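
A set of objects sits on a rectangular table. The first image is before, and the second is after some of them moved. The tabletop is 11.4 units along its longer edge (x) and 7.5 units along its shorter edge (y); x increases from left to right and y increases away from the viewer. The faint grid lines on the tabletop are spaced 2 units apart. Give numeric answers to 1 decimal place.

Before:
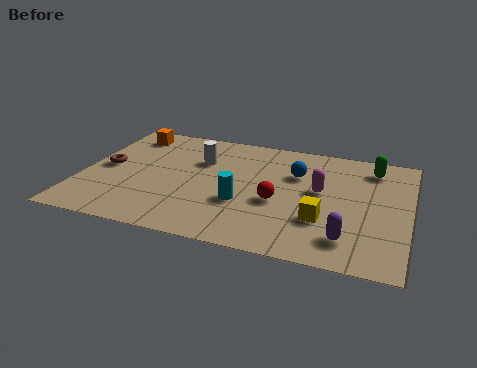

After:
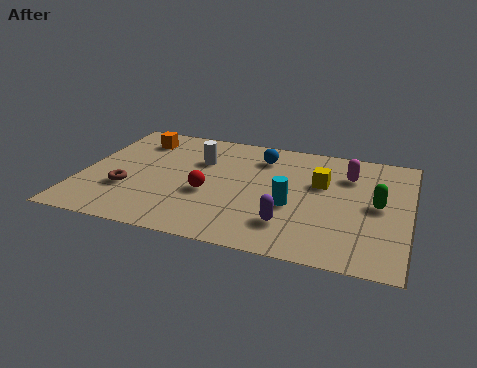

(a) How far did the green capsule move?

2.4

The green capsule was near (10.0, 6.2) before and (10.3, 3.8) after, so it travelled √(0.3² + 2.4²) ≈ 2.4 units.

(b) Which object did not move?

the white cylinder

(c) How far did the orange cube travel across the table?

0.5

From (1.3, 6.3) to (1.7, 6.0), the orange cube covered √(0.4² + 0.3²) ≈ 0.5 units.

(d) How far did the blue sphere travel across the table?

1.5

The blue sphere moved from about (7.4, 5.1) to (6.1, 5.9), a distance of √(1.3² + 0.8²) ≈ 1.5.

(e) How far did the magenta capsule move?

1.6

The magenta capsule moved from about (8.3, 4.2) to (9.2, 5.5), a distance of √(0.9² + 1.3²) ≈ 1.6.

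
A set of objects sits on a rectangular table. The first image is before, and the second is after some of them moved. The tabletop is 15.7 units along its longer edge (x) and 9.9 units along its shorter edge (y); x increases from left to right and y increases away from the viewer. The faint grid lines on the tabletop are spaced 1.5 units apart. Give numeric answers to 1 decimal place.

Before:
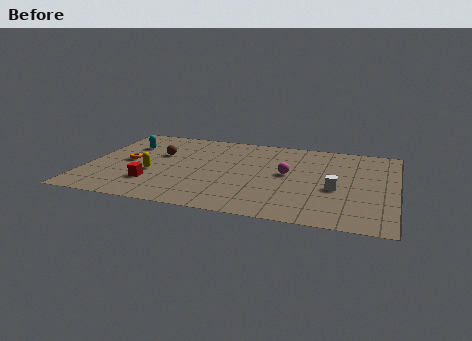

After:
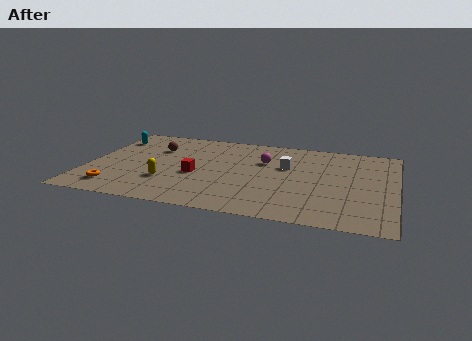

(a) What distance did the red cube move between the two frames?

2.6

From (3.5, 2.6) to (5.6, 4.1), the red cube covered √(2.1² + 1.5²) ≈ 2.6 units.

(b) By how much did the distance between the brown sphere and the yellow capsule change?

+1.6

Before: roughly 2.4 units apart; after: 4.0. That's 1.6 units further apart.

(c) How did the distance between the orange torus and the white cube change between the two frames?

-1.2

They were about 10.7 units apart before and 9.5 after — 1.2 units closer together.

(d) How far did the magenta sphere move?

1.8

The magenta sphere was near (10.2, 5.3) before and (8.9, 6.6) after, so it travelled √(1.3² + 1.3²) ≈ 1.8 units.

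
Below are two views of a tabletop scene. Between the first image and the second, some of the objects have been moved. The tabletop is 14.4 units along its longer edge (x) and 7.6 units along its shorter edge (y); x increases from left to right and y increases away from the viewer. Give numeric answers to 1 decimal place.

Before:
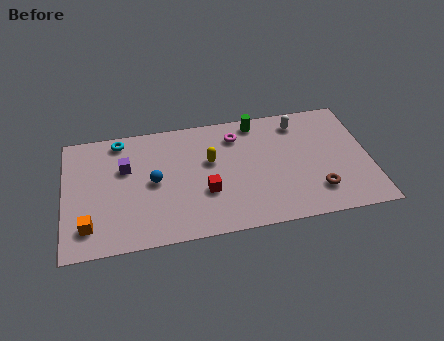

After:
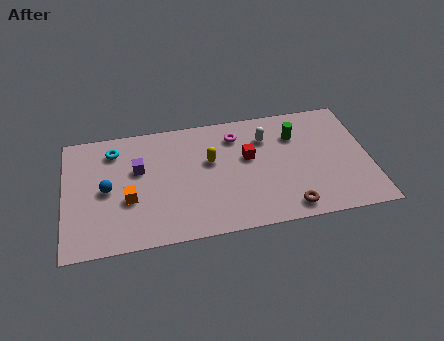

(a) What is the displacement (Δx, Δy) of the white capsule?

(-1.6, -0.7)

The white capsule started near (11.2, 6.3) and ended near (9.6, 5.6).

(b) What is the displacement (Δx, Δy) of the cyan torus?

(-0.3, -0.6)

From the two frames, the cyan torus sits at roughly (2.7, 6.7) before and (2.4, 6.1) after.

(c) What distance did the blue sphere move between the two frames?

2.2

The blue sphere was near (4.2, 3.8) before and (2.0, 3.7) after, so it travelled √(2.2² + 0.1²) ≈ 2.2 units.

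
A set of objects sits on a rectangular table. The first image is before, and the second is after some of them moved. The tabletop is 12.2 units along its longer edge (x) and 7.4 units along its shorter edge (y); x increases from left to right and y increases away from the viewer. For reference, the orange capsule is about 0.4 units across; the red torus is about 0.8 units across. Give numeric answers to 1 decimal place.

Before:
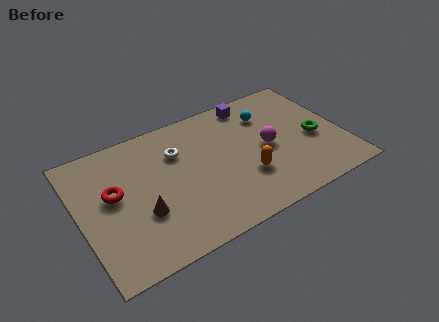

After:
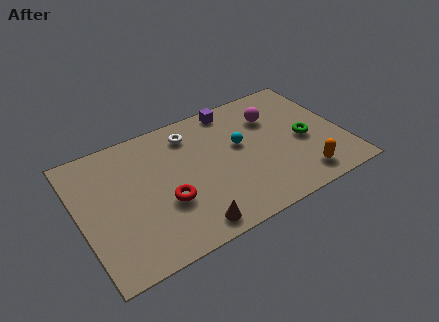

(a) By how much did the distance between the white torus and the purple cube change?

-1.7

The distance was about 3.9 in the first image and 2.2 in the second, so they moved 1.7 units closer together.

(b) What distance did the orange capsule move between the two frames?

2.7

From (7.5, 2.4) to (9.9, 1.2), the orange capsule covered √(2.4² + 1.2²) ≈ 2.7 units.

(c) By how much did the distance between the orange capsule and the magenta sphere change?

+2.5

They were about 1.7 units apart before and 4.2 after — 2.5 units further apart.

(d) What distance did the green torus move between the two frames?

0.5

The green torus was near (10.9, 3.2) before and (10.4, 3.3) after, so it travelled √(0.5² + 0.1²) ≈ 0.5 units.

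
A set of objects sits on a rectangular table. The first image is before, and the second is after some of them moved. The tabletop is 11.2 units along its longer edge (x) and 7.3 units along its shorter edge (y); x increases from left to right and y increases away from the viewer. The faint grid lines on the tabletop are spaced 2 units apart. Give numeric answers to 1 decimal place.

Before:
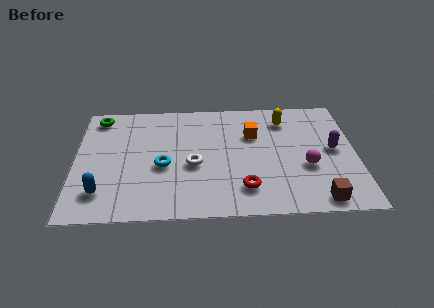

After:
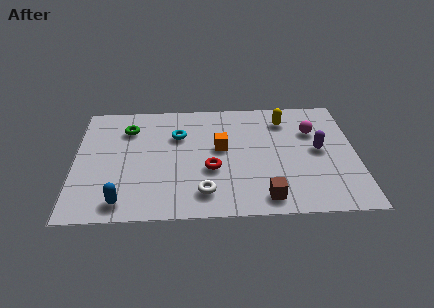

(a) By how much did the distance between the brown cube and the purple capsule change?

+0.5

They were about 3.1 units apart before and 3.6 after — 0.5 units further apart.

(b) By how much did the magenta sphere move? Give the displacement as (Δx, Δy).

(0.3, 2.2)

The magenta sphere started near (9.2, 2.8) and ended near (9.5, 5.0).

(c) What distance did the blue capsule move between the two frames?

1.0

The blue capsule was near (1.1, 1.6) before and (1.9, 1.0) after, so it travelled √(0.8² + 0.6²) ≈ 1.0 units.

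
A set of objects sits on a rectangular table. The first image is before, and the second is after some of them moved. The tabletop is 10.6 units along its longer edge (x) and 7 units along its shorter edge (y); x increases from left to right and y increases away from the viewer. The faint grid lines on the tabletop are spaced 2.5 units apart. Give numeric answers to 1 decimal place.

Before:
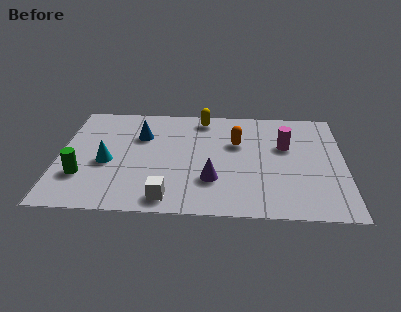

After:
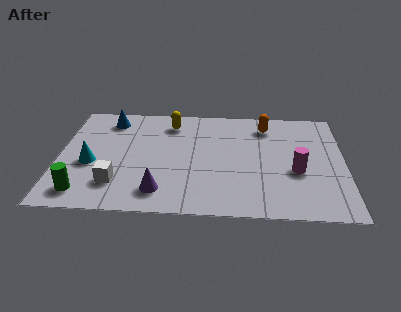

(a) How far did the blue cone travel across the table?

1.6

From (3.0, 4.8) to (1.8, 5.8), the blue cone covered √(1.2² + 1.0²) ≈ 1.6 units.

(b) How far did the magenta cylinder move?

1.6

From (8.4, 4.4) to (8.8, 2.8), the magenta cylinder covered √(0.4² + 1.6²) ≈ 1.6 units.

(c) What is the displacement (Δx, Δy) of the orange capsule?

(1.1, 1.2)

From the two frames, the orange capsule sits at roughly (6.6, 4.5) before and (7.7, 5.7) after.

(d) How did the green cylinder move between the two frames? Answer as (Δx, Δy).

(0.1, -1.0)

The green cylinder started near (0.9, 2.1) and ended near (1.0, 1.1).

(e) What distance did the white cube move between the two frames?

2.1

From (4.1, 0.9) to (2.2, 1.7), the white cube covered √(1.9² + 0.8²) ≈ 2.1 units.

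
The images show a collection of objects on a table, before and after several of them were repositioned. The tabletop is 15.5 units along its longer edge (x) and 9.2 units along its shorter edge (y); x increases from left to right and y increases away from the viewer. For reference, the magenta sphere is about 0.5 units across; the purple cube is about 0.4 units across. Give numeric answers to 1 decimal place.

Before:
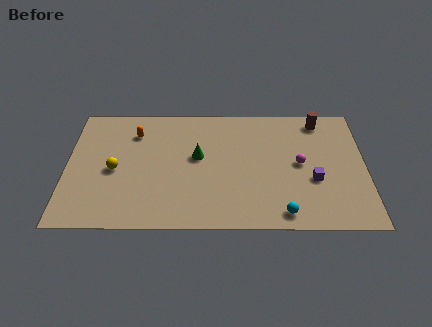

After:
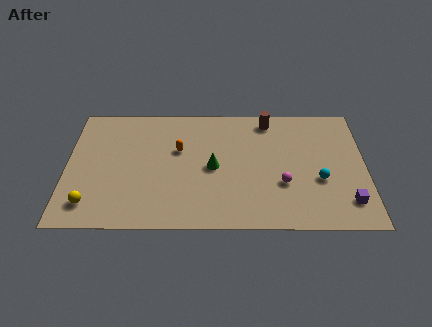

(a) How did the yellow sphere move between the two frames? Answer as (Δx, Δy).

(-1.2, -2.5)

The yellow sphere was at about (2.5, 4.2) and moved to about (1.3, 1.7).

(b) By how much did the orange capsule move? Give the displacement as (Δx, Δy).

(2.3, -1.3)

The orange capsule started near (3.5, 7.0) and ended near (5.8, 5.7).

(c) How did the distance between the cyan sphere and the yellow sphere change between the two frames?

+2.7

Before: roughly 9.2 units apart; after: 11.9. That's 2.7 units further apart.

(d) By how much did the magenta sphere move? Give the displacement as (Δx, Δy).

(-0.9, -1.5)

From the two frames, the magenta sphere sits at roughly (12.1, 4.7) before and (11.2, 3.2) after.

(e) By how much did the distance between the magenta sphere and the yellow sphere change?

+0.4

They were about 9.6 units apart before and 10.0 after — 0.4 units further apart.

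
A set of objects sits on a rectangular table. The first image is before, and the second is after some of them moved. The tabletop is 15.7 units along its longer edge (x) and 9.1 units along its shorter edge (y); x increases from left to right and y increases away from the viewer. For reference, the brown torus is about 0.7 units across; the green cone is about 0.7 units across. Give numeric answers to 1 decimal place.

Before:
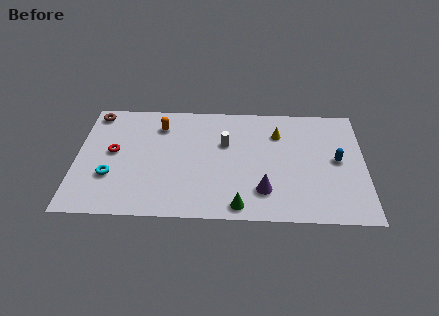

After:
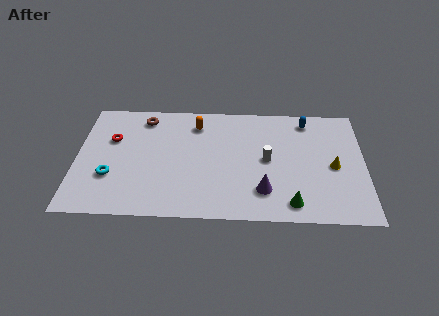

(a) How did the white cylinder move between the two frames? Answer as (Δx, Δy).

(2.3, -1.2)

The white cylinder was at about (8.1, 5.8) and moved to about (10.4, 4.6).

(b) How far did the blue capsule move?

3.5

The blue capsule was near (14.2, 4.7) before and (12.6, 7.8) after, so it travelled √(1.6² + 3.1²) ≈ 3.5 units.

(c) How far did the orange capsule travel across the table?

2.0

The orange capsule moved from about (4.5, 7.1) to (6.5, 7.3), a distance of √(2.0² + 0.2²) ≈ 2.0.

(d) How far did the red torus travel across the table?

1.0

From (2.0, 4.9) to (1.9, 5.9), the red torus covered √(0.1² + 1.0²) ≈ 1.0 units.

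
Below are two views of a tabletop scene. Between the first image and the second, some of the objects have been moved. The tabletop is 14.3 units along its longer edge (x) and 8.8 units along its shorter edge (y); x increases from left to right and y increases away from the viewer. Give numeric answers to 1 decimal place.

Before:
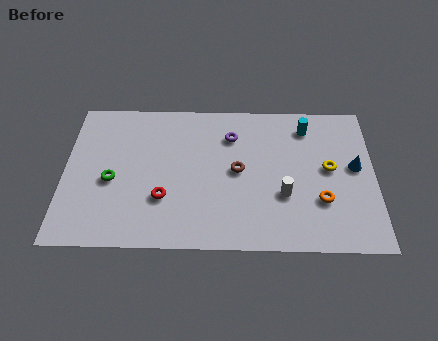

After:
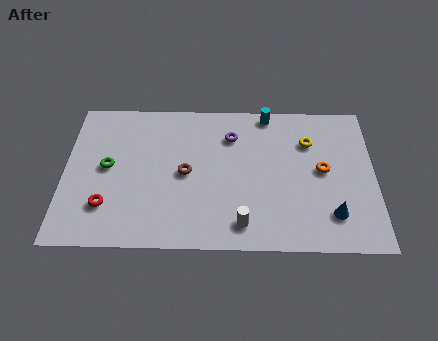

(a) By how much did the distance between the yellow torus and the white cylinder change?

+3.2

The distance was about 2.6 in the first image and 5.8 in the second, so they moved 3.2 units further apart.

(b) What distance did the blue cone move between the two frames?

3.0

From (13.4, 4.8) to (12.3, 2.0), the blue cone covered √(1.1² + 2.8²) ≈ 3.0 units.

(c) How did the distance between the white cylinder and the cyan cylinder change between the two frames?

+2.5

They were about 4.2 units apart before and 6.7 after — 2.5 units further apart.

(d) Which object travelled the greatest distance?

the blue cone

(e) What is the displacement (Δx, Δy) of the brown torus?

(-2.4, -0.2)

The brown torus was at about (8.0, 4.5) and moved to about (5.6, 4.3).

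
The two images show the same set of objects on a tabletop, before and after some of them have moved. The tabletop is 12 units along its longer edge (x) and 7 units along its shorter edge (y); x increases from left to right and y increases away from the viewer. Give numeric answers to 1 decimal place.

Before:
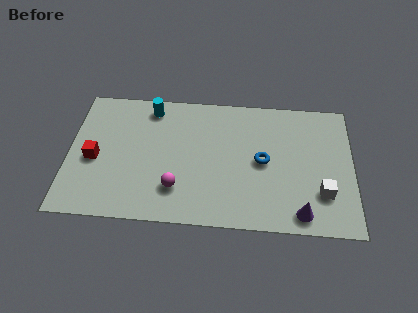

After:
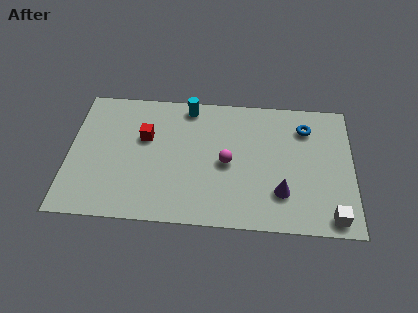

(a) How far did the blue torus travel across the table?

2.6

From (8.2, 3.5) to (10.0, 5.4), the blue torus covered √(1.8² + 1.9²) ≈ 2.6 units.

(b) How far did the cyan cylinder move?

1.6

The cyan cylinder moved from about (3.4, 6.0) to (5.0, 6.2), a distance of √(1.6² + 0.2²) ≈ 1.6.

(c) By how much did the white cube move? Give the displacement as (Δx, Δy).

(0.4, -1.2)

The white cube started near (10.7, 2.0) and ended near (11.1, 0.8).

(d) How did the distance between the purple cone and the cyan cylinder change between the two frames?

-2.3

Before: roughly 8.2 units apart; after: 5.9. That's 2.3 units closer together.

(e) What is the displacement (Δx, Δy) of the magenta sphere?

(2.1, 1.5)

From the two frames, the magenta sphere sits at roughly (4.6, 1.8) before and (6.7, 3.3) after.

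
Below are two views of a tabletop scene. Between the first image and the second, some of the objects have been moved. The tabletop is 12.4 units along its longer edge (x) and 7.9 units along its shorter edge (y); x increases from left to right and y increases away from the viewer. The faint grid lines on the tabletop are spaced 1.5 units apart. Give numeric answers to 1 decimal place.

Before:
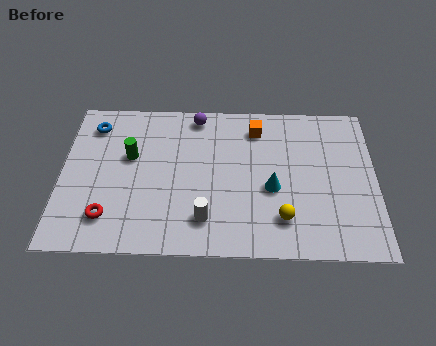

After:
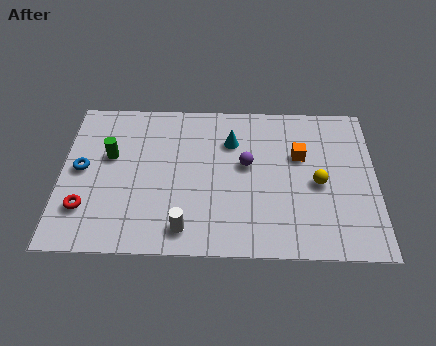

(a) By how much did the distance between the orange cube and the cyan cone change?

-0.4

The distance was about 3.2 in the first image and 2.8 in the second, so they moved 0.4 units closer together.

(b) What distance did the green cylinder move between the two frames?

0.8

The green cylinder moved from about (2.7, 4.8) to (1.9, 4.8), a distance of √(0.8² + 0.0²) ≈ 0.8.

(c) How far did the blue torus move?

2.3

The blue torus moved from about (1.2, 6.4) to (0.8, 4.1), a distance of √(0.4² + 2.3²) ≈ 2.3.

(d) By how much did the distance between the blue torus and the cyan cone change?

-1.6

The distance was about 7.7 in the first image and 6.1 in the second, so they moved 1.6 units closer together.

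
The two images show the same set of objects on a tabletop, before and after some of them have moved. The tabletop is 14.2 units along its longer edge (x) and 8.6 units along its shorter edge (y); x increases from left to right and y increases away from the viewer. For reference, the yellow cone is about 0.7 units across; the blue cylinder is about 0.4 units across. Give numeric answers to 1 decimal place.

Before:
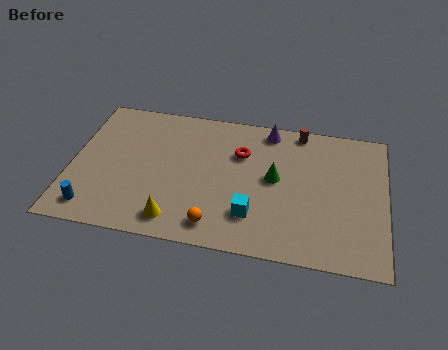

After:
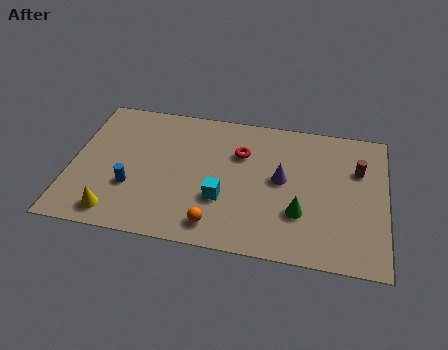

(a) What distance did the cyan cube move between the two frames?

1.6

The cyan cube moved from about (8.3, 2.2) to (6.9, 2.9), a distance of √(1.4² + 0.7²) ≈ 1.6.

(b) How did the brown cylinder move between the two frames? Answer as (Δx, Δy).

(2.7, -2.0)

The brown cylinder started near (10.2, 7.8) and ended near (12.9, 5.8).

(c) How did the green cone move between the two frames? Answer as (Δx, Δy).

(1.2, -1.9)

The green cone was at about (9.2, 4.6) and moved to about (10.4, 2.7).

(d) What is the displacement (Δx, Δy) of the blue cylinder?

(1.6, 1.6)

The blue cylinder was at about (1.2, 1.3) and moved to about (2.8, 2.9).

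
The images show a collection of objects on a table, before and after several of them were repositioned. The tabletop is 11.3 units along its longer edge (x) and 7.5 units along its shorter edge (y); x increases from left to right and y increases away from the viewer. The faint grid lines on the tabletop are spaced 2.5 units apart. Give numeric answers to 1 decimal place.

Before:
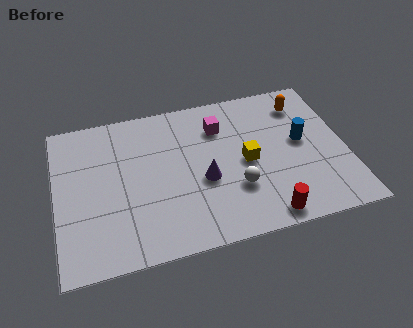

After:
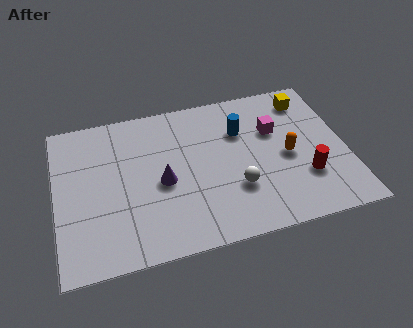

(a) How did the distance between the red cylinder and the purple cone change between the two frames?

+2.4

The distance was about 3.2 in the first image and 5.6 in the second, so they moved 2.4 units further apart.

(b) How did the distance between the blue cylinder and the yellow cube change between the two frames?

+0.6

The distance was about 2.3 in the first image and 2.9 in the second, so they moved 0.6 units further apart.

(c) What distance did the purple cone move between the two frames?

1.6

The purple cone moved from about (5.7, 3.1) to (4.1, 3.4), a distance of √(1.6² + 0.3²) ≈ 1.6.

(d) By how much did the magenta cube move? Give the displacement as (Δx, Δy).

(2.1, -0.7)

The magenta cube was at about (6.5, 5.6) and moved to about (8.6, 4.9).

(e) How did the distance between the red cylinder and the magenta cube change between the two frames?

-2.2

They were about 5.0 units apart before and 2.8 after — 2.2 units closer together.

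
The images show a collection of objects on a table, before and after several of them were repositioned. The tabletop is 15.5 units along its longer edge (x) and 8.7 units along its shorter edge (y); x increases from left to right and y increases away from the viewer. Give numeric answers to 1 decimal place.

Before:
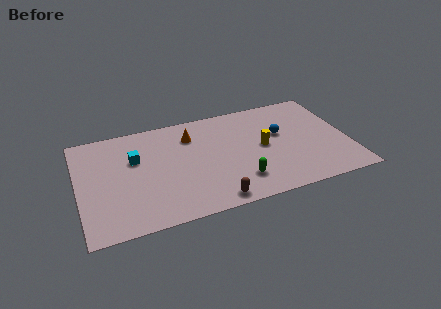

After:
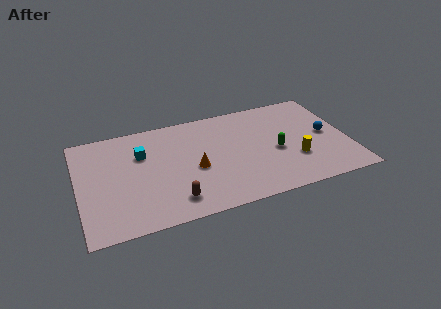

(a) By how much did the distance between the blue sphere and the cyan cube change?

+2.3

They were about 8.4 units apart before and 10.7 after — 2.3 units further apart.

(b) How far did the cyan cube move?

0.5

The cyan cube was near (3.3, 5.6) before and (3.7, 5.9) after, so it travelled √(0.4² + 0.3²) ≈ 0.5 units.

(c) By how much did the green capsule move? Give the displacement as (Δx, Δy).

(2.3, 1.8)

From the two frames, the green capsule sits at roughly (9.0, 2.0) before and (11.3, 3.8) after.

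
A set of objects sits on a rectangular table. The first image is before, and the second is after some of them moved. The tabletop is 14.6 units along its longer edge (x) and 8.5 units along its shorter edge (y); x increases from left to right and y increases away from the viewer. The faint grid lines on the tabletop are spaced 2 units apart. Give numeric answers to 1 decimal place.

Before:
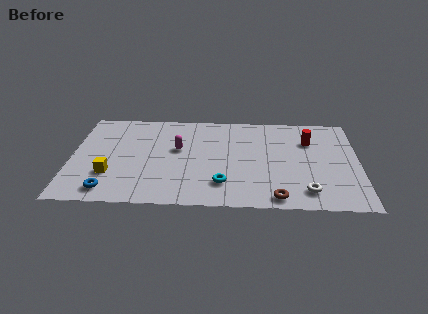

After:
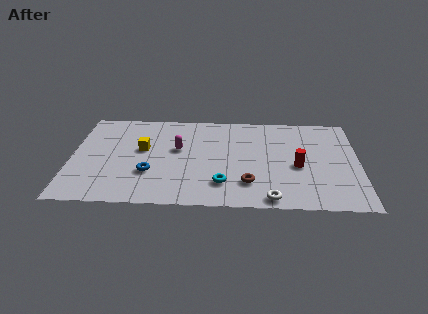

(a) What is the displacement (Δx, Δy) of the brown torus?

(-1.4, 1.2)

The brown torus started near (10.4, 0.9) and ended near (9.0, 2.1).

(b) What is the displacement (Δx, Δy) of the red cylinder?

(-0.6, -2.3)

The red cylinder started near (12.1, 6.0) and ended near (11.5, 3.7).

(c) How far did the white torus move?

1.9

The white torus moved from about (11.9, 1.5) to (10.1, 0.8), a distance of √(1.8² + 0.7²) ≈ 1.9.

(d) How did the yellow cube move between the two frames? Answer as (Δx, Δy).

(1.6, 2.3)

The yellow cube was at about (2.0, 2.6) and moved to about (3.6, 4.9).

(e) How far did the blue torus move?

2.6

The blue torus moved from about (2.0, 1.2) to (4.0, 2.8), a distance of √(2.0² + 1.6²) ≈ 2.6.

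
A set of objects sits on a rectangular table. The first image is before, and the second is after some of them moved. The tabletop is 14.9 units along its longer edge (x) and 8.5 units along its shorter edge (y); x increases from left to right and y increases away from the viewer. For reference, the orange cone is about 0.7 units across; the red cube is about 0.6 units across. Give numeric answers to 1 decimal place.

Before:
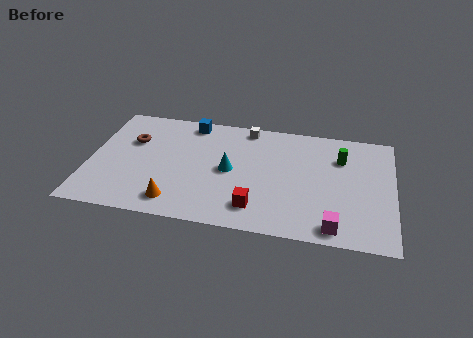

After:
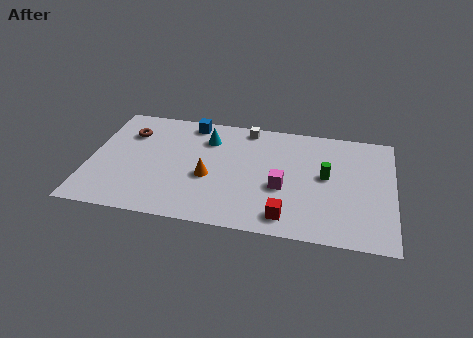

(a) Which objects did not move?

the blue cube and the white cube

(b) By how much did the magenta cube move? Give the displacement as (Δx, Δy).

(-2.6, 2.4)

The magenta cube started near (12.1, 1.0) and ended near (9.5, 3.4).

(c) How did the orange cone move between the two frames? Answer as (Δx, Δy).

(1.5, 2.1)

The orange cone started near (4.4, 1.4) and ended near (5.9, 3.5).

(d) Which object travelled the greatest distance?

the magenta cube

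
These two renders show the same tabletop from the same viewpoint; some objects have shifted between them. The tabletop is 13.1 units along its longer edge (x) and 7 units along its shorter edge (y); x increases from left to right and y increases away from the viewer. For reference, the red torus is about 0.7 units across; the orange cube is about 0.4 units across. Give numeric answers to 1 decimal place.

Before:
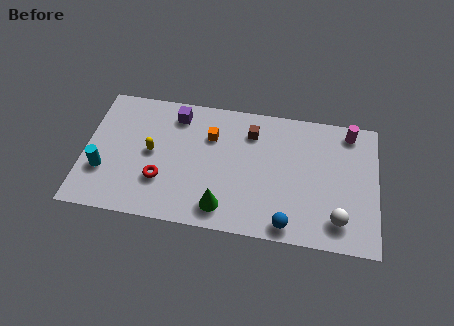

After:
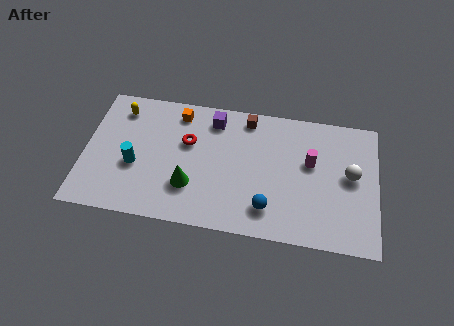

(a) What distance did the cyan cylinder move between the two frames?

1.5

The cyan cylinder moved from about (0.9, 2.3) to (2.3, 2.8), a distance of √(1.4² + 0.5²) ≈ 1.5.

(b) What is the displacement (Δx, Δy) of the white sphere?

(0.5, 2.4)

The white sphere started near (11.4, 1.4) and ended near (11.9, 3.8).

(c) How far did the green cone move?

1.7

The green cone moved from about (6.3, 1.2) to (4.8, 2.1), a distance of √(1.5² + 0.9²) ≈ 1.7.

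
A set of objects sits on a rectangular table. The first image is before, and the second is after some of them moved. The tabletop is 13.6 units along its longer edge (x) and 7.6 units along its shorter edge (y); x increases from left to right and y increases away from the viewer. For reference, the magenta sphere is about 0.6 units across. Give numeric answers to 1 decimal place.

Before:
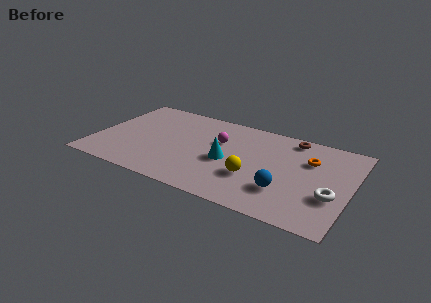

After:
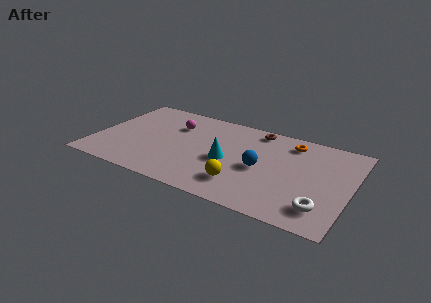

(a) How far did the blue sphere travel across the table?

1.9

The blue sphere was near (10.3, 2.2) before and (8.9, 3.5) after, so it travelled √(1.4² + 1.3²) ≈ 1.9 units.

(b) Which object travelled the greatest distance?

the magenta sphere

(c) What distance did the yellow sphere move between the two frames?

0.9

From (8.6, 2.6) to (8.1, 1.8), the yellow sphere covered √(0.5² + 0.8²) ≈ 0.9 units.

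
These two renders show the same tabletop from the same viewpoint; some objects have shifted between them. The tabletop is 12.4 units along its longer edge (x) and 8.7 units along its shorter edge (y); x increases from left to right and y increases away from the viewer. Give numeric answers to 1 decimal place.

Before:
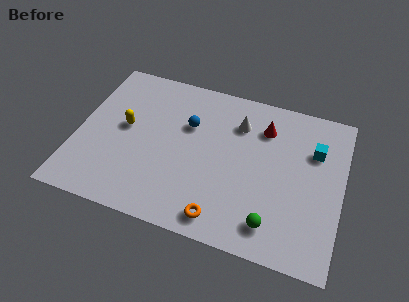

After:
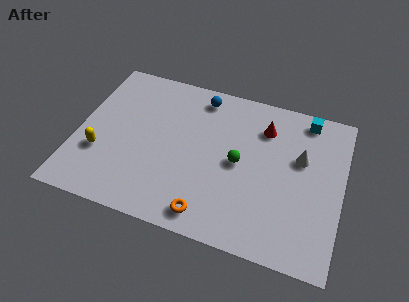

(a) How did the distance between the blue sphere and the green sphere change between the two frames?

-2.2

They were about 6.0 units apart before and 3.8 after — 2.2 units closer together.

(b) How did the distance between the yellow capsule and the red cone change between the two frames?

+1.6

The distance was about 6.7 in the first image and 8.3 in the second, so they moved 1.6 units further apart.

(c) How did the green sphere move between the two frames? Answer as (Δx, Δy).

(-1.8, 2.8)

From the two frames, the green sphere sits at roughly (9.4, 1.5) before and (7.6, 4.3) after.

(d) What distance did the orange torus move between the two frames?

0.6

From (7.1, 1.1) to (6.5, 1.1), the orange torus covered √(0.6² + 0.0²) ≈ 0.6 units.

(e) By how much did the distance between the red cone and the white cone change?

+1.0

They were about 1.2 units apart before and 2.2 after — 1.0 units further apart.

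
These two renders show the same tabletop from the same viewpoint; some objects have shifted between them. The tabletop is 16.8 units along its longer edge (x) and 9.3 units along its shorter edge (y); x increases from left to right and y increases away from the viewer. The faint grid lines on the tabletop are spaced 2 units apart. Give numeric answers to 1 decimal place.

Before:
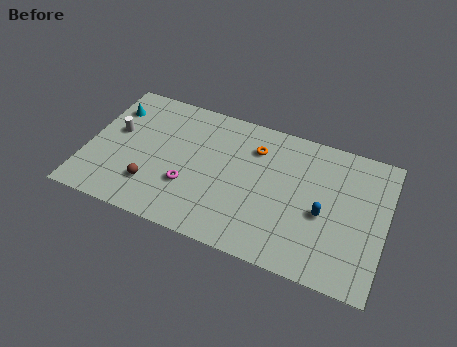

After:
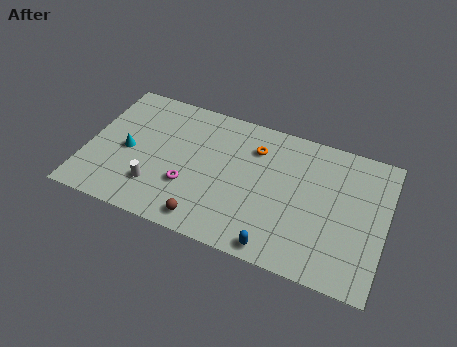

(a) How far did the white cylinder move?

4.0

The white cylinder moved from about (1.5, 5.4) to (4.1, 2.4), a distance of √(2.6² + 3.0²) ≈ 4.0.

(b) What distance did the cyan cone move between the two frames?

3.0

The cyan cone was near (1.1, 7.0) before and (2.3, 4.3) after, so it travelled √(1.2² + 2.7²) ≈ 3.0 units.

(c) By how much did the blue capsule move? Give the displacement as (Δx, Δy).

(-2.3, -3.1)

From the two frames, the blue capsule sits at roughly (13.4, 4.0) before and (11.1, 0.9) after.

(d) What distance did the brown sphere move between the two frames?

3.4

From (3.9, 2.4) to (7.1, 1.2), the brown sphere covered √(3.2² + 1.2²) ≈ 3.4 units.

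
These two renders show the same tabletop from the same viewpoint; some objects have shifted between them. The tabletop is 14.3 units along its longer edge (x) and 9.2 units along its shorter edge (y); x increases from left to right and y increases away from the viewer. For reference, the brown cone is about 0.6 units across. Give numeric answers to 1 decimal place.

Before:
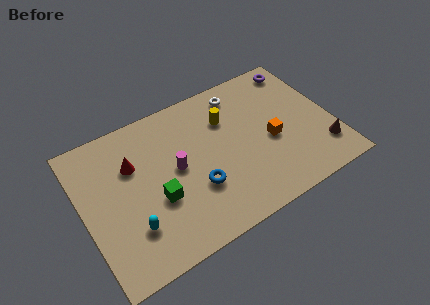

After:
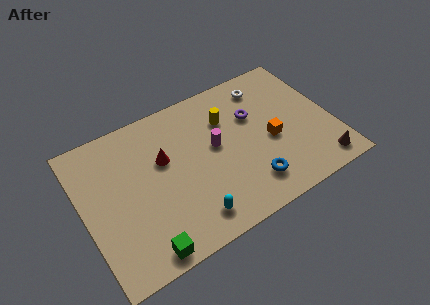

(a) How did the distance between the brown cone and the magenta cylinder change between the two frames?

-1.8

The distance was about 8.5 in the first image and 6.7 in the second, so they moved 1.8 units closer together.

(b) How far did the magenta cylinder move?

2.3

From (5.3, 4.8) to (7.6, 5.1), the magenta cylinder covered √(2.3² + 0.3²) ≈ 2.3 units.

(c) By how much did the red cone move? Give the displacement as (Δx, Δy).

(1.7, -0.5)

The red cone was at about (3.0, 6.2) and moved to about (4.7, 5.7).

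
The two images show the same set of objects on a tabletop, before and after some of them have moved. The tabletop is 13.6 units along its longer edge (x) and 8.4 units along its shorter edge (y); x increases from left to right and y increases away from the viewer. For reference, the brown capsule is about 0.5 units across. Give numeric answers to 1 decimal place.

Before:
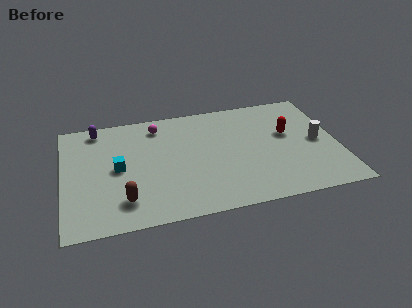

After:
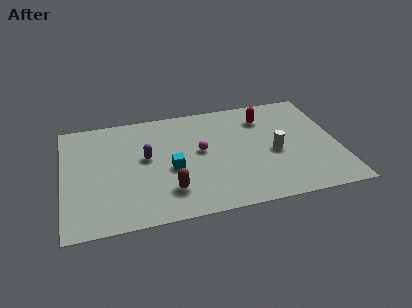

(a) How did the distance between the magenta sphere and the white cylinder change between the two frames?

-4.6

The distance was about 8.3 in the first image and 3.7 in the second, so they moved 4.6 units closer together.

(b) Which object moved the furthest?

the purple capsule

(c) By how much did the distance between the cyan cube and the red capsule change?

-2.9

The distance was about 8.5 in the first image and 5.6 in the second, so they moved 2.9 units closer together.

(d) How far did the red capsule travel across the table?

1.9

From (11.2, 5.0) to (10.1, 6.5), the red capsule covered √(1.1² + 1.5²) ≈ 1.9 units.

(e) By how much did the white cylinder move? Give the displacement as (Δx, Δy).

(-2.2, -0.4)

The white cylinder was at about (12.6, 4.1) and moved to about (10.4, 3.7).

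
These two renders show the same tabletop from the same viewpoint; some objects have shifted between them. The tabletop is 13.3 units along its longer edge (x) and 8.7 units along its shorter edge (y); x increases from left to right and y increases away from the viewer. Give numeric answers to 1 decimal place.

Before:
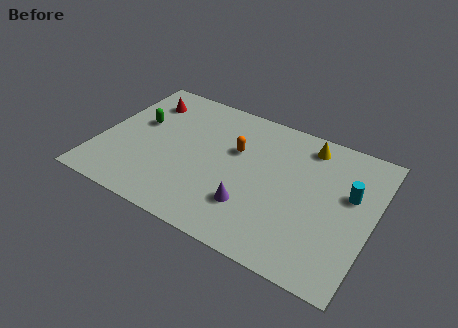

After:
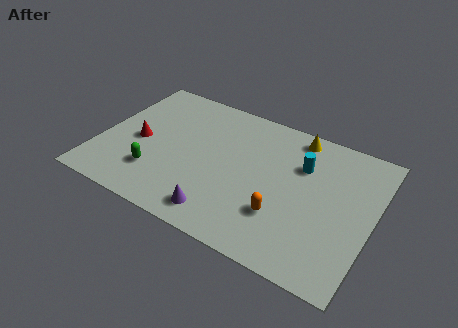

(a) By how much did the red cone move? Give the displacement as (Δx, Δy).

(0.2, -2.8)

From the two frames, the red cone sits at roughly (1.7, 6.8) before and (1.9, 4.0) after.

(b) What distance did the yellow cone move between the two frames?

0.7

The yellow cone was near (9.8, 7.4) before and (9.2, 7.7) after, so it travelled √(0.6² + 0.3²) ≈ 0.7 units.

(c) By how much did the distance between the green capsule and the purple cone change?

-3.1

Before: roughly 6.6 units apart; after: 3.5. That's 3.1 units closer together.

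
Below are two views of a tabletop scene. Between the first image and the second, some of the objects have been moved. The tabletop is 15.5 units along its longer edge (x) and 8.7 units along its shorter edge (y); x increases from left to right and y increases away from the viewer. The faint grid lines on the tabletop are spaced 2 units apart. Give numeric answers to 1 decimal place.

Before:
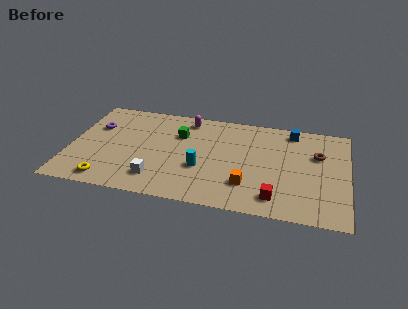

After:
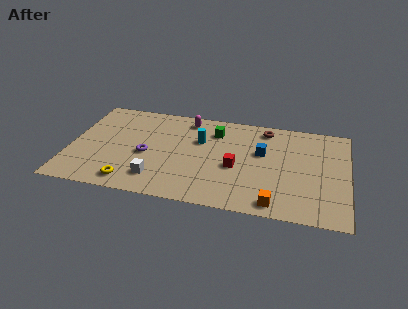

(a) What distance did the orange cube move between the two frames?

2.1

The orange cube moved from about (10.0, 2.3) to (11.6, 1.0), a distance of √(1.6² + 1.3²) ≈ 2.1.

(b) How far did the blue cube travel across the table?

2.8

The blue cube moved from about (12.3, 7.6) to (10.7, 5.3), a distance of √(1.6² + 2.3²) ≈ 2.8.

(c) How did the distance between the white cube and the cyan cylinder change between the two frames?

+1.7

The distance was about 2.8 in the first image and 4.5 in the second, so they moved 1.7 units further apart.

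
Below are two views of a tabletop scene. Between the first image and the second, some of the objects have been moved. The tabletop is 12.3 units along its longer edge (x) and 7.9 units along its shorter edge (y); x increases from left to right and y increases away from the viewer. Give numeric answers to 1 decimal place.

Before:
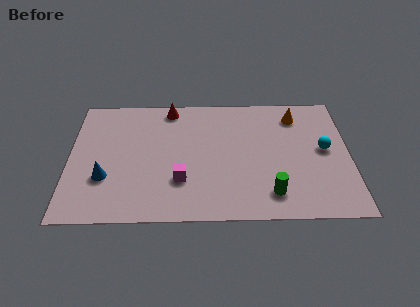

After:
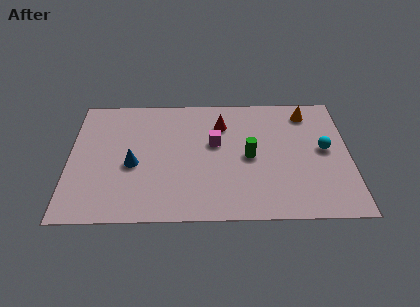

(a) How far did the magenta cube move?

2.7

The magenta cube moved from about (4.9, 2.4) to (6.4, 4.7), a distance of √(1.5² + 2.3²) ≈ 2.7.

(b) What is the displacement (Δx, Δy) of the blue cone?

(1.2, 0.8)

The blue cone started near (1.6, 2.6) and ended near (2.8, 3.4).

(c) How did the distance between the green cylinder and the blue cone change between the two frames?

-2.2

They were about 7.3 units apart before and 5.1 after — 2.2 units closer together.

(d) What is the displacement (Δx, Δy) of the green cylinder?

(-0.9, 2.3)

The green cylinder was at about (8.8, 1.5) and moved to about (7.9, 3.8).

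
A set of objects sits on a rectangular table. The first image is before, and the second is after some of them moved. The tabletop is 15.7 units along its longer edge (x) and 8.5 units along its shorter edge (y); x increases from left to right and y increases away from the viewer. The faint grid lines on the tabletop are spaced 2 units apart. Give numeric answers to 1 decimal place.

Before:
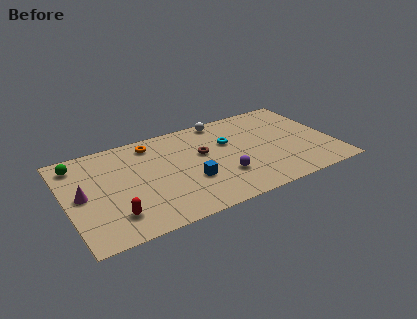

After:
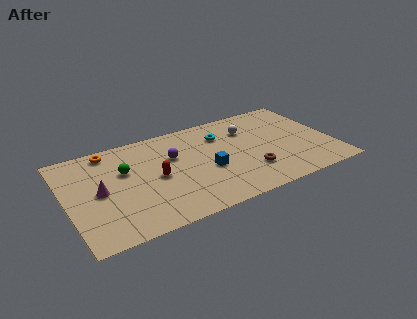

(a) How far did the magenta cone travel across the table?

1.0

The magenta cone moved from about (0.9, 4.3) to (1.9, 4.2), a distance of √(1.0² + 0.1²) ≈ 1.0.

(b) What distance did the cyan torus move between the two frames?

0.9

From (9.7, 5.5) to (9.4, 6.3), the cyan torus covered √(0.3² + 0.8²) ≈ 0.9 units.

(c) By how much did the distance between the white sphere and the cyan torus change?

-0.6

They were about 2.2 units apart before and 1.6 after — 0.6 units closer together.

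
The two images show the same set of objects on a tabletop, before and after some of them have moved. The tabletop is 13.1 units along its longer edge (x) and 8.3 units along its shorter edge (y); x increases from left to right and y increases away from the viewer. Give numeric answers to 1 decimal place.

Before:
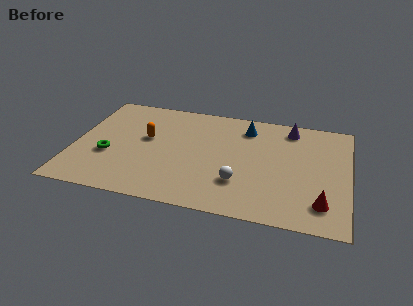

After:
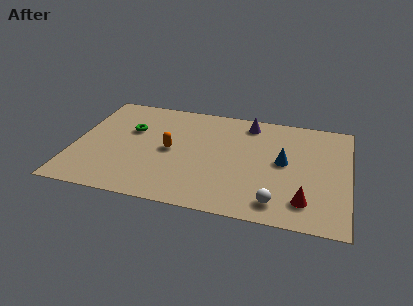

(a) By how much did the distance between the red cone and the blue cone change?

-3.4

The distance was about 6.3 in the first image and 2.9 in the second, so they moved 3.4 units closer together.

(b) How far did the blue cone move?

3.0

From (8.1, 6.7) to (10.0, 4.4), the blue cone covered √(1.9² + 2.3²) ≈ 3.0 units.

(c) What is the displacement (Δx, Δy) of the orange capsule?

(1.2, -0.7)

The orange capsule was at about (3.4, 4.8) and moved to about (4.6, 4.1).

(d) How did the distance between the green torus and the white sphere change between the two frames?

+1.9

They were about 6.3 units apart before and 8.2 after — 1.9 units further apart.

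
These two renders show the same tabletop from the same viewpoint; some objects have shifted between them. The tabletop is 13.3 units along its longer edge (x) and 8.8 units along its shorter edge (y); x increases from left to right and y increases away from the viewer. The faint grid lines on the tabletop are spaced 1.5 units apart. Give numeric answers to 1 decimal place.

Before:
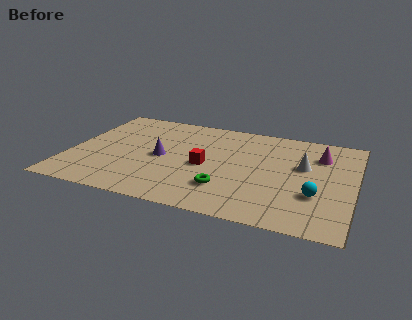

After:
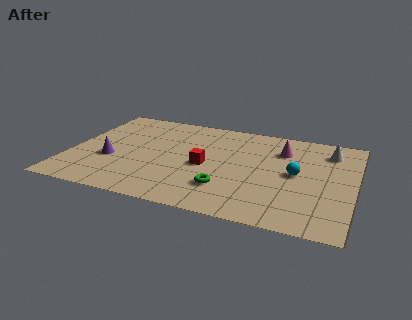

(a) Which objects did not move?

the green torus and the red cube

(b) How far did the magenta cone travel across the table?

1.8

The magenta cone moved from about (11.6, 6.5) to (9.8, 6.5), a distance of √(1.8² + 0.0²) ≈ 1.8.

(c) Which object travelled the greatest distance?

the purple cone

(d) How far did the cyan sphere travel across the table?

1.9

The cyan sphere moved from about (11.6, 2.9) to (10.6, 4.5), a distance of √(1.0² + 1.6²) ≈ 1.9.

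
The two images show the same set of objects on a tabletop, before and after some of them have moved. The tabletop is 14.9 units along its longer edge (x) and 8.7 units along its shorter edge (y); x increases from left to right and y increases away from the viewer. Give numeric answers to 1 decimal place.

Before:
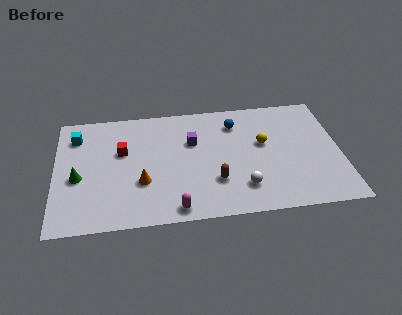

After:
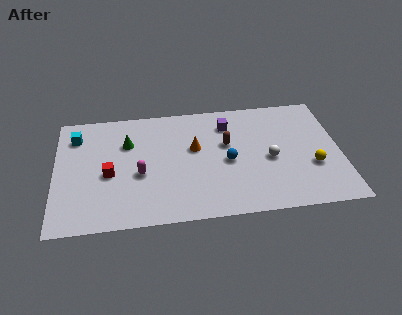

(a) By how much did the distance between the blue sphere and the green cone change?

-3.3

They were about 8.9 units apart before and 5.6 after — 3.3 units closer together.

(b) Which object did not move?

the cyan cube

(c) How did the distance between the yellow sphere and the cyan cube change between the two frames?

+2.9

Before: roughly 9.9 units apart; after: 12.8. That's 2.9 units further apart.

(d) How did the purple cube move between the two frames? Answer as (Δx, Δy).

(1.9, 1.1)

The purple cube was at about (7.2, 5.7) and moved to about (9.1, 6.8).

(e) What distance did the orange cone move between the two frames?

3.6

From (4.5, 3.0) to (7.3, 5.2), the orange cone covered √(2.8² + 2.2²) ≈ 3.6 units.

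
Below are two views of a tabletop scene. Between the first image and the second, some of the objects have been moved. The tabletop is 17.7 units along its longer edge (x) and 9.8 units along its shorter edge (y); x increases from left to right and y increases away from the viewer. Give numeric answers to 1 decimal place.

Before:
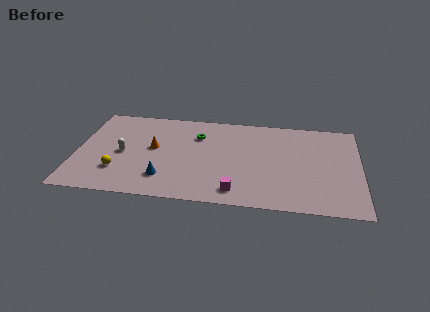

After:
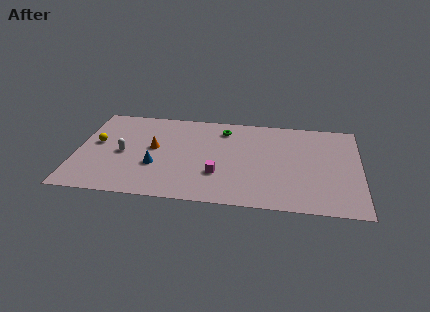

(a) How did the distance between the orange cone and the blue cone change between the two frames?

-1.3

The distance was about 3.2 in the first image and 1.9 in the second, so they moved 1.3 units closer together.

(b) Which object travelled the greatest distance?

the yellow sphere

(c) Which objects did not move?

the white capsule and the orange cone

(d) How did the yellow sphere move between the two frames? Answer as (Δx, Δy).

(-1.5, 2.8)

The yellow sphere started near (2.7, 2.7) and ended near (1.2, 5.5).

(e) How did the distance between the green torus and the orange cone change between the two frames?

+1.8

Before: roughly 3.2 units apart; after: 5.0. That's 1.8 units further apart.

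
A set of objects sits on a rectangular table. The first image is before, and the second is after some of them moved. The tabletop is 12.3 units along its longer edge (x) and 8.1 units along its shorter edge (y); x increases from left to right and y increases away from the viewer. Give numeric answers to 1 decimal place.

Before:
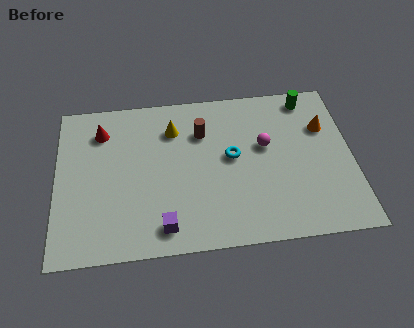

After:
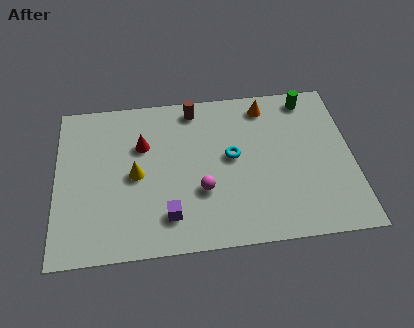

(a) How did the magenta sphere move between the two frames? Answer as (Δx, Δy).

(-2.7, -2.0)

The magenta sphere was at about (8.7, 4.8) and moved to about (6.0, 2.8).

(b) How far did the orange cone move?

2.8

The orange cone was near (11.2, 5.5) before and (8.8, 6.9) after, so it travelled √(2.4² + 1.4²) ≈ 2.8 units.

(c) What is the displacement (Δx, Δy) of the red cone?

(1.7, -0.9)

The red cone was at about (1.9, 6.3) and moved to about (3.6, 5.4).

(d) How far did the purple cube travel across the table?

0.5

From (4.4, 1.2) to (4.6, 1.7), the purple cube covered √(0.2² + 0.5²) ≈ 0.5 units.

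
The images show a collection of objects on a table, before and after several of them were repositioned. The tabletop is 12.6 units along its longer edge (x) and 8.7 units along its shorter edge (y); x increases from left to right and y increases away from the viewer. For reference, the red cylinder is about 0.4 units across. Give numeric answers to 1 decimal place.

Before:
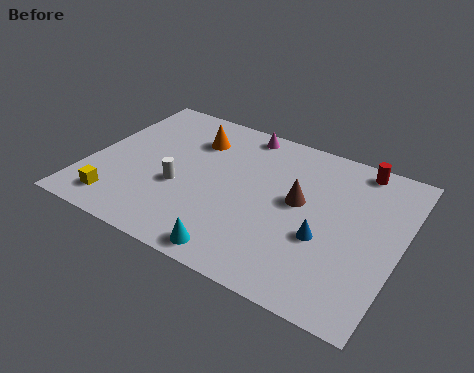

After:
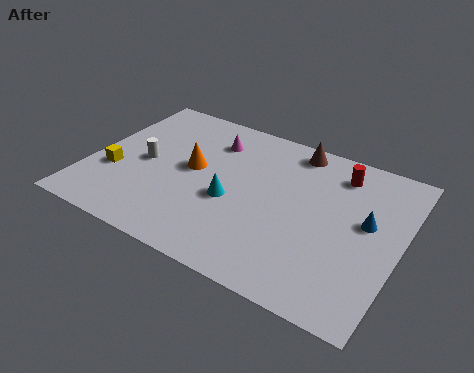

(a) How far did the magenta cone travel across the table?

1.6

The magenta cone moved from about (5.7, 7.8) to (4.6, 6.7), a distance of √(1.1² + 1.1²) ≈ 1.6.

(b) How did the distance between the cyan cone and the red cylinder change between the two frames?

-2.7

They were about 7.9 units apart before and 5.2 after — 2.7 units closer together.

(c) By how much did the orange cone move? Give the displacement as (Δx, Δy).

(0.2, -1.8)

The orange cone was at about (3.9, 6.5) and moved to about (4.1, 4.7).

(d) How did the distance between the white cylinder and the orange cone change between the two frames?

-1.1

The distance was about 3.1 in the first image and 2.0 in the second, so they moved 1.1 units closer together.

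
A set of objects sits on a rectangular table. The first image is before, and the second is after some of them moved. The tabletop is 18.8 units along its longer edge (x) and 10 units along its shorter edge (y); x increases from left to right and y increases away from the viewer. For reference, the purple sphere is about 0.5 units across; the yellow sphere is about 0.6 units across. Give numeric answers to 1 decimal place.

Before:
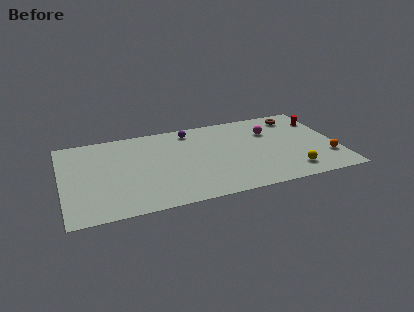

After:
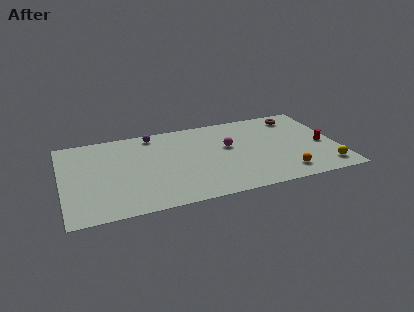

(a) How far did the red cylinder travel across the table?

3.1

From (18.0, 7.5) to (17.8, 4.4), the red cylinder covered √(0.2² + 3.1²) ≈ 3.1 units.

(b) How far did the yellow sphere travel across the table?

2.3

The yellow sphere moved from about (15.4, 1.8) to (17.7, 1.6), a distance of √(2.3² + 0.2²) ≈ 2.3.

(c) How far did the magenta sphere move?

3.2

The magenta sphere was near (14.4, 7.0) before and (11.4, 5.9) after, so it travelled √(3.0² + 1.1²) ≈ 3.2 units.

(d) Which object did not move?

the brown torus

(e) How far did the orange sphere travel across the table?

3.3

From (18.0, 2.8) to (14.9, 1.7), the orange sphere covered √(3.1² + 1.1²) ≈ 3.3 units.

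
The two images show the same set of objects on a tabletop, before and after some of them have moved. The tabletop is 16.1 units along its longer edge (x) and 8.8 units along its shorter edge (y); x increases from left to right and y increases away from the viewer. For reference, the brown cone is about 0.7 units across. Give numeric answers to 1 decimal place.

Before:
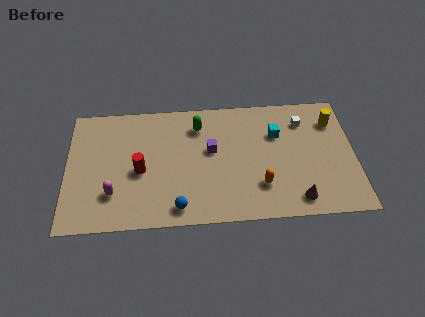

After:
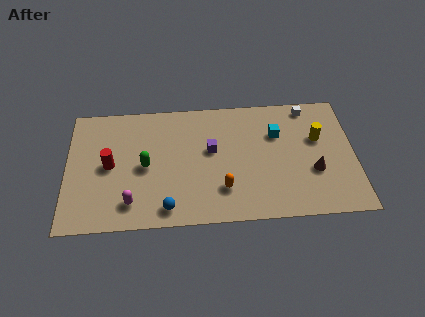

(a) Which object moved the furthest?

the green capsule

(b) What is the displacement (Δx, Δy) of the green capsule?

(-3.0, -2.7)

From the two frames, the green capsule sits at roughly (7.4, 6.9) before and (4.4, 4.2) after.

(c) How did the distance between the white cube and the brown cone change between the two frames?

-0.9

The distance was about 5.5 in the first image and 4.6 in the second, so they moved 0.9 units closer together.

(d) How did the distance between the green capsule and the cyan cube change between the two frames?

+3.1

The distance was about 4.5 in the first image and 7.6 in the second, so they moved 3.1 units further apart.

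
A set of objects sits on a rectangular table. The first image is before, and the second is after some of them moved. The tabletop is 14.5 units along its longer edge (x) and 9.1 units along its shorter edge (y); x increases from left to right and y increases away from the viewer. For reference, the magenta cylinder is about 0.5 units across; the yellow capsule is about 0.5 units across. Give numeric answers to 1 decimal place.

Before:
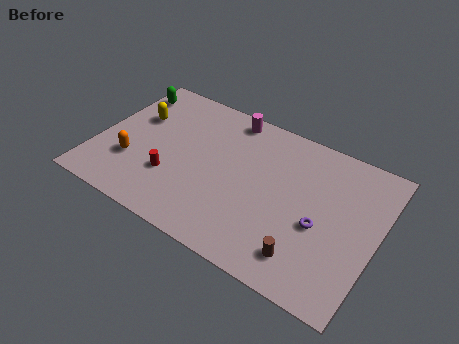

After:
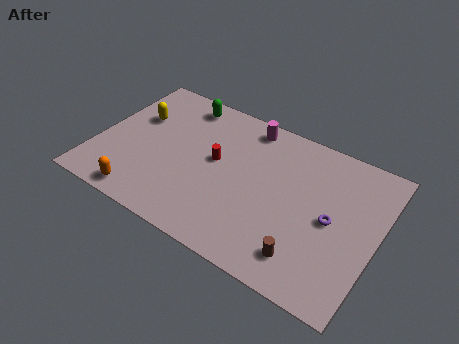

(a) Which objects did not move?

the yellow capsule and the brown cylinder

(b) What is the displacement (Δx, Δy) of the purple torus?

(0.5, 0.6)

The purple torus was at about (11.7, 3.8) and moved to about (12.2, 4.4).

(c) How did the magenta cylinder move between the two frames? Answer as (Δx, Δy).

(1.0, -0.1)

The magenta cylinder was at about (6.3, 8.1) and moved to about (7.3, 8.0).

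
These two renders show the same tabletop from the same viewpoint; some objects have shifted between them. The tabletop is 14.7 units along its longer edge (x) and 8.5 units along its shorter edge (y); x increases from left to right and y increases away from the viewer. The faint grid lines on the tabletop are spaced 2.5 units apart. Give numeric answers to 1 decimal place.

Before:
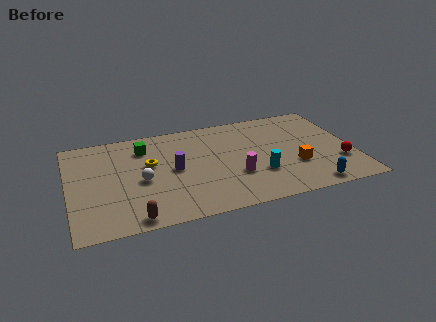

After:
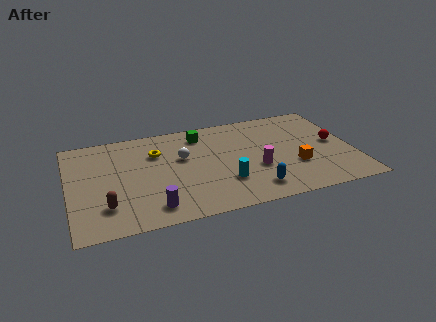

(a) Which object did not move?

the orange cube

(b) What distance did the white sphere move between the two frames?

2.6

From (3.7, 3.8) to (5.9, 5.2), the white sphere covered √(2.2² + 1.4²) ≈ 2.6 units.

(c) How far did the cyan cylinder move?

1.8

The cyan cylinder was near (9.7, 2.7) before and (7.9, 2.5) after, so it travelled √(1.8² + 0.2²) ≈ 1.8 units.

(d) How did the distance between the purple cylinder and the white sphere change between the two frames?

+2.4

Before: roughly 1.8 units apart; after: 4.2. That's 2.4 units further apart.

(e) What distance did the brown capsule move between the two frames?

1.8

The brown capsule moved from about (3.1, 0.8) to (1.8, 2.1), a distance of √(1.3² + 1.3²) ≈ 1.8.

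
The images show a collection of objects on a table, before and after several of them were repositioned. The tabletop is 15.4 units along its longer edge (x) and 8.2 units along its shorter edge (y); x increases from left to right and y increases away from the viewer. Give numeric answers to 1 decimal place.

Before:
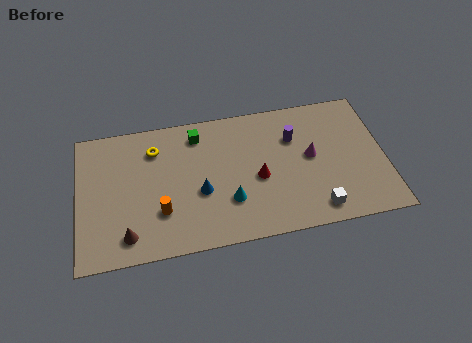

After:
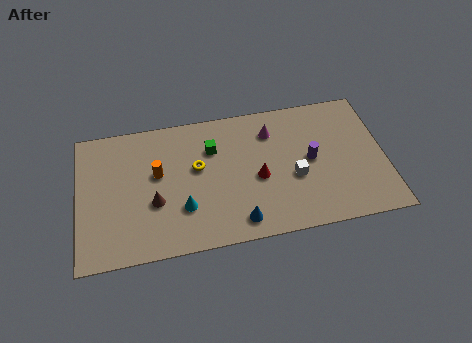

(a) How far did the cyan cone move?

2.3

From (7.5, 2.5) to (5.2, 2.5), the cyan cone covered √(2.3² + 0.0²) ≈ 2.3 units.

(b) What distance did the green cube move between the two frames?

1.2

The green cube moved from about (6.1, 6.8) to (6.8, 5.8), a distance of √(0.7² + 1.0²) ≈ 1.2.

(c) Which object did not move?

the red cone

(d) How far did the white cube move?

2.3

The white cube moved from about (11.8, 1.2) to (10.8, 3.3), a distance of √(1.0² + 2.1²) ≈ 2.3.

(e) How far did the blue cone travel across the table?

2.8

The blue cone was near (6.1, 3.3) before and (7.9, 1.2) after, so it travelled √(1.8² + 2.1²) ≈ 2.8 units.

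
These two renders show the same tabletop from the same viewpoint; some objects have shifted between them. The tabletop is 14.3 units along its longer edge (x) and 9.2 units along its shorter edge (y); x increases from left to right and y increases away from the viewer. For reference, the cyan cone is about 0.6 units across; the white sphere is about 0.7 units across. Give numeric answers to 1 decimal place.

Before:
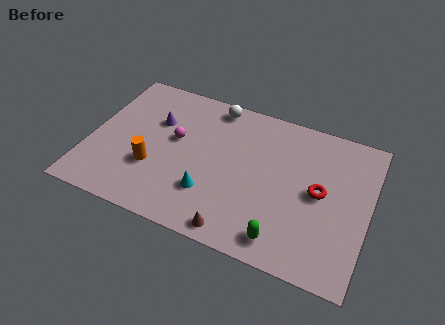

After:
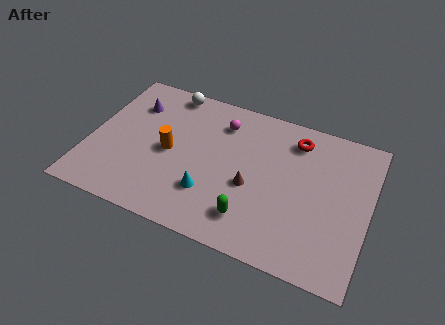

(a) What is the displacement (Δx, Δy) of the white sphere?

(-2.4, 0.1)

The white sphere started near (6.0, 8.2) and ended near (3.6, 8.3).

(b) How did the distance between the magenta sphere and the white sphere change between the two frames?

-0.3

Before: roughly 3.4 units apart; after: 3.1. That's 0.3 units closer together.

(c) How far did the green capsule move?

1.8

The green capsule was near (10.3, 1.3) before and (8.6, 1.9) after, so it travelled √(1.7² + 0.6²) ≈ 1.8 units.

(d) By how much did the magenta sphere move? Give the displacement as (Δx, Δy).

(2.2, 1.9)

The magenta sphere started near (4.3, 5.3) and ended near (6.5, 7.2).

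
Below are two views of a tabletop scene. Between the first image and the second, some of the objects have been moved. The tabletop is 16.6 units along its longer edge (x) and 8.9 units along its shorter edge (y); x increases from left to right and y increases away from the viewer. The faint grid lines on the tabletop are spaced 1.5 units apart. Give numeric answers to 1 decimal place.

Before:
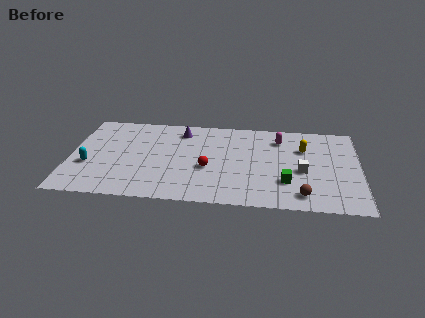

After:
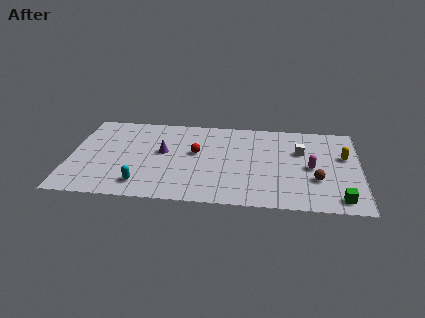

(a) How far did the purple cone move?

2.5

From (6.3, 7.3) to (5.3, 5.0), the purple cone covered √(1.0² + 2.3²) ≈ 2.5 units.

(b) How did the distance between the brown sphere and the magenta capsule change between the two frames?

-4.5

They were about 5.7 units apart before and 1.2 after — 4.5 units closer together.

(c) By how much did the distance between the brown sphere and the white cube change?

+0.5

They were about 2.4 units apart before and 2.9 after — 0.5 units further apart.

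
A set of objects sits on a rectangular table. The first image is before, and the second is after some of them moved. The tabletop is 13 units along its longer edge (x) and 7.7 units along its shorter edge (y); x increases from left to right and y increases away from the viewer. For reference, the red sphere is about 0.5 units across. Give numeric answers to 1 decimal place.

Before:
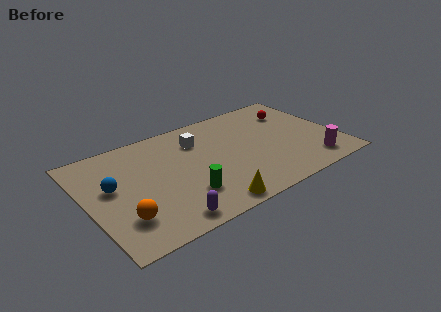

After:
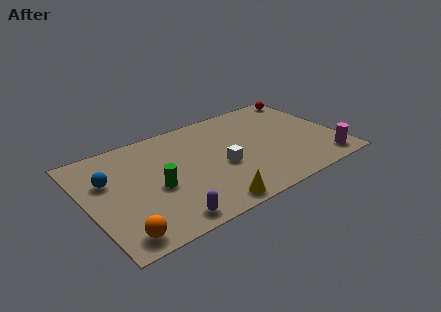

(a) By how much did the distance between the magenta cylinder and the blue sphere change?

+0.9

They were about 10.5 units apart before and 11.4 after — 0.9 units further apart.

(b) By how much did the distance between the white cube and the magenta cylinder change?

-1.4

Before: roughly 6.9 units apart; after: 5.5. That's 1.4 units closer together.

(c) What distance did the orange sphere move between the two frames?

1.0

The orange sphere was near (1.5, 2.0) before and (1.2, 1.0) after, so it travelled √(0.3² + 1.0²) ≈ 1.0 units.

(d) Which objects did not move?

the purple capsule and the yellow cone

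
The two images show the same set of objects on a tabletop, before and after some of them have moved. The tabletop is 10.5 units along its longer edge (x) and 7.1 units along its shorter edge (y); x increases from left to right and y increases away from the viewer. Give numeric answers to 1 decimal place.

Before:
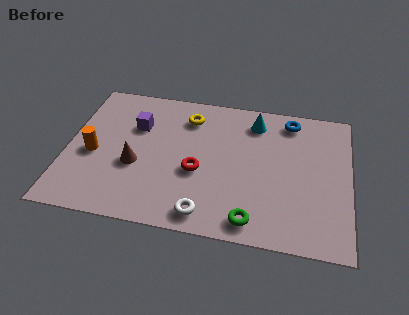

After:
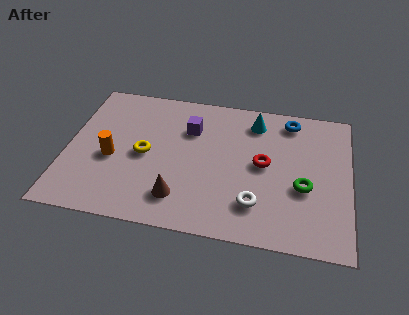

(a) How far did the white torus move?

2.0

From (5.3, 0.9) to (7.1, 1.7), the white torus covered √(1.8² + 0.8²) ≈ 2.0 units.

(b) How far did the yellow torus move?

2.7

The yellow torus was near (4.4, 5.6) before and (2.9, 3.4) after, so it travelled √(1.5² + 2.2²) ≈ 2.7 units.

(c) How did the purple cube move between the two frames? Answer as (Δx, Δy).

(2.0, 0.2)

From the two frames, the purple cube sits at roughly (2.5, 4.8) before and (4.5, 5.0) after.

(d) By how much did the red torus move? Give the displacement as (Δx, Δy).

(2.4, 0.8)

The red torus was at about (4.9, 2.9) and moved to about (7.3, 3.7).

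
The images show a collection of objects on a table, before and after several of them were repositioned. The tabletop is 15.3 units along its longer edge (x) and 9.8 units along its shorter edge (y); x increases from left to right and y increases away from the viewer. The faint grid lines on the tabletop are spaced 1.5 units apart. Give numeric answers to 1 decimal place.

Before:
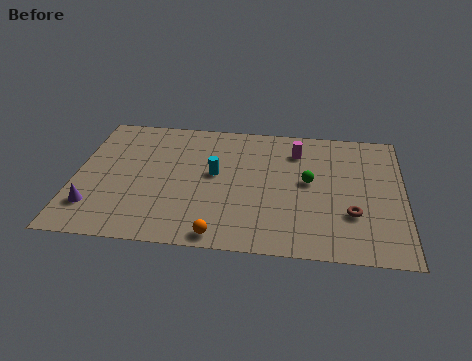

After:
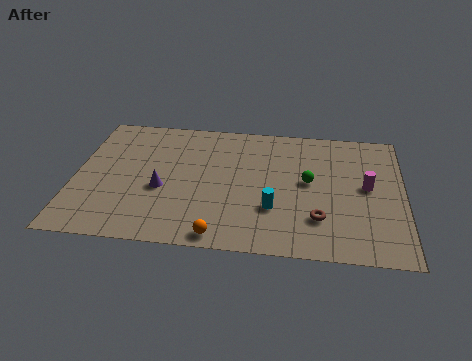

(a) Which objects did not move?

the orange sphere and the green sphere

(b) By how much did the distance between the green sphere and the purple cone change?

-3.4

They were about 10.3 units apart before and 6.9 after — 3.4 units closer together.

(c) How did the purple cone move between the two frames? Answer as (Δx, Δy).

(3.1, 1.7)

From the two frames, the purple cone sits at roughly (1.0, 2.3) before and (4.1, 4.0) after.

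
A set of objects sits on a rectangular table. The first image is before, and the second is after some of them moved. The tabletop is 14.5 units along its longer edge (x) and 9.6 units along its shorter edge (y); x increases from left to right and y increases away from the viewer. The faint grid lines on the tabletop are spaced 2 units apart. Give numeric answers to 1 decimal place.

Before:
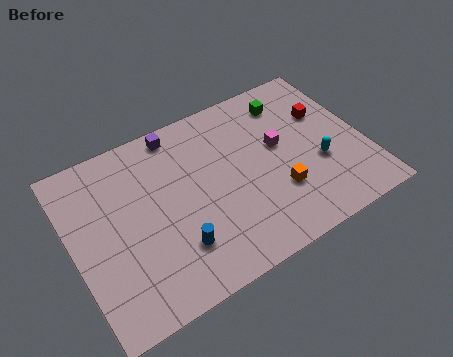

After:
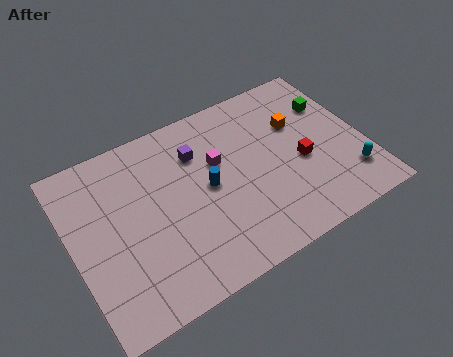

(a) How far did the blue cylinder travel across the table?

3.1

The blue cylinder moved from about (4.7, 2.5) to (6.7, 4.9), a distance of √(2.0² + 2.4²) ≈ 3.1.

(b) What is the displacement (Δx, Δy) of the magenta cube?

(-3.0, 0.5)

The magenta cube started near (10.4, 5.5) and ended near (7.4, 6.0).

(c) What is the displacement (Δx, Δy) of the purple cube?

(0.8, -1.6)

The purple cube was at about (5.7, 8.6) and moved to about (6.5, 7.0).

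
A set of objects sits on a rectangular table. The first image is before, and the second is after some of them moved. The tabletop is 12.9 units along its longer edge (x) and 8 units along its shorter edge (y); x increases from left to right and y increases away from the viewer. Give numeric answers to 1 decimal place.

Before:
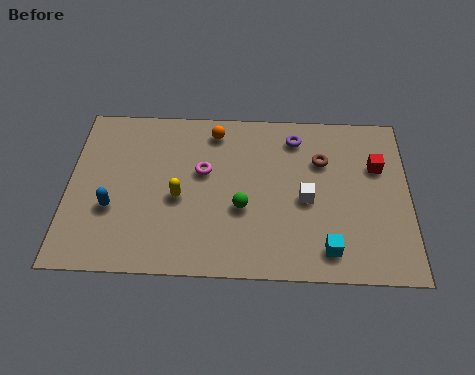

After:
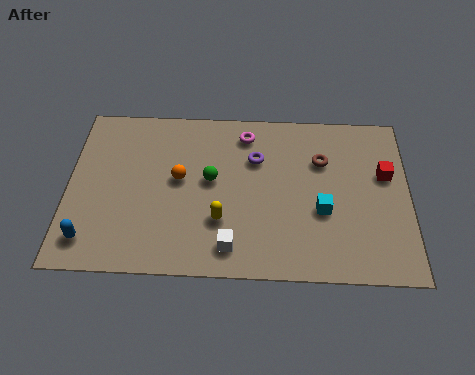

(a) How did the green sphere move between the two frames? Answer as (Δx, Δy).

(-1.2, 1.3)

The green sphere was at about (6.6, 3.1) and moved to about (5.4, 4.4).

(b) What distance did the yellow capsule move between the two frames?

1.9

The yellow capsule was near (4.2, 3.5) before and (5.8, 2.5) after, so it travelled √(1.6² + 1.0²) ≈ 1.9 units.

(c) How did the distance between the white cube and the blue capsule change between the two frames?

-2.0

The distance was about 7.3 in the first image and 5.3 in the second, so they moved 2.0 units closer together.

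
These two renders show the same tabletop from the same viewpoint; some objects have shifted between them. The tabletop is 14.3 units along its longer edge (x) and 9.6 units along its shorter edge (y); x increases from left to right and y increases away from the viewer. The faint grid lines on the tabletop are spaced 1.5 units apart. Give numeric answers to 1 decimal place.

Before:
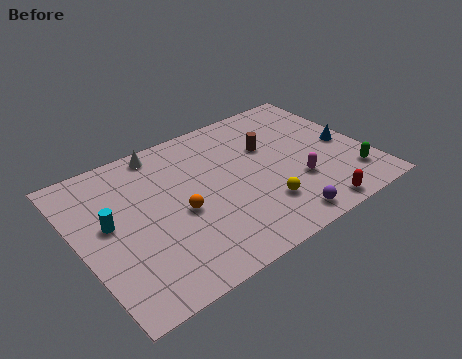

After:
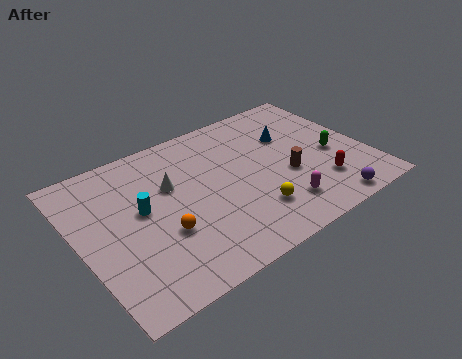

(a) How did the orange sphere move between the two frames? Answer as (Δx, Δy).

(-1.0, -0.8)

The orange sphere was at about (4.8, 4.2) and moved to about (3.8, 3.4).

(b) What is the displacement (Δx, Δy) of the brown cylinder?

(0.5, -2.4)

The brown cylinder was at about (9.7, 6.2) and moved to about (10.2, 3.8).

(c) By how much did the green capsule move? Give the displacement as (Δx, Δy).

(-0.5, 2.0)

The green capsule was at about (13.1, 2.1) and moved to about (12.6, 4.1).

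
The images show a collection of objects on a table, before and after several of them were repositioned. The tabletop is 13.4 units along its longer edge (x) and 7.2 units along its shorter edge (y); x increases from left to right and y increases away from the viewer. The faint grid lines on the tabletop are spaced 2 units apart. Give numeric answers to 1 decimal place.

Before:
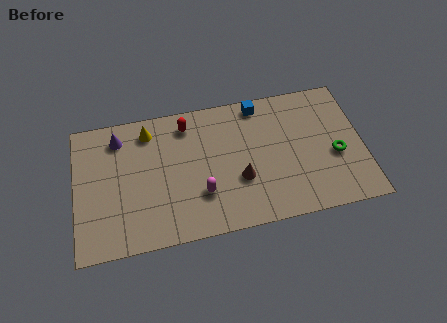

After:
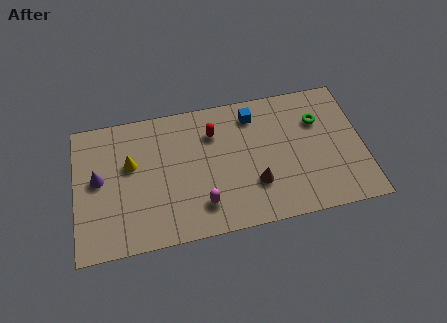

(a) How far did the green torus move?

2.1

The green torus moved from about (12.1, 3.0) to (11.4, 5.0), a distance of √(0.7² + 2.0²) ≈ 2.1.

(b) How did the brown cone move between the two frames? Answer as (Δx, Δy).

(0.7, -0.4)

The brown cone started near (7.6, 2.6) and ended near (8.3, 2.2).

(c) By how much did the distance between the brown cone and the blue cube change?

-0.3

They were about 4.0 units apart before and 3.7 after — 0.3 units closer together.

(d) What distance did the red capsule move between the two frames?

1.4

The red capsule was near (5.3, 6.0) before and (6.5, 5.3) after, so it travelled √(1.2² + 0.7²) ≈ 1.4 units.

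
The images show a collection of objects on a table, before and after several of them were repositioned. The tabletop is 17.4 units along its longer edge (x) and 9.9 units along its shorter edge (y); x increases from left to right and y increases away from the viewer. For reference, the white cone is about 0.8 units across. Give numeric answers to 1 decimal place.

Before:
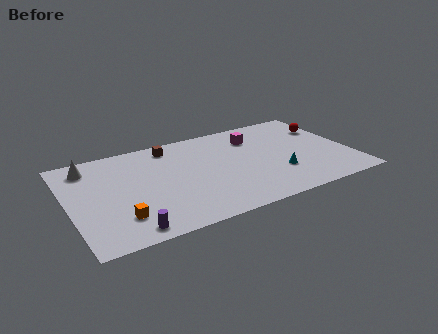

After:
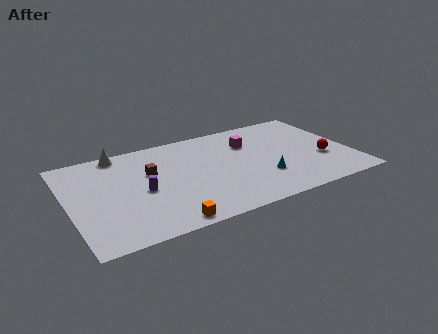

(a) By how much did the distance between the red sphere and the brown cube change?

+0.9

The distance was about 9.9 in the first image and 10.8 in the second, so they moved 0.9 units further apart.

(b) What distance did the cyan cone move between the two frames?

1.0

From (12.7, 3.1) to (11.7, 3.0), the cyan cone covered √(1.0² + 0.1²) ≈ 1.0 units.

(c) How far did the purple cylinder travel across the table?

3.6

From (3.2, 1.1) to (4.4, 4.5), the purple cylinder covered √(1.2² + 3.4²) ≈ 3.6 units.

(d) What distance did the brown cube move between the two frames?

2.7

From (6.6, 8.5) to (5.1, 6.2), the brown cube covered √(1.5² + 2.3²) ≈ 2.7 units.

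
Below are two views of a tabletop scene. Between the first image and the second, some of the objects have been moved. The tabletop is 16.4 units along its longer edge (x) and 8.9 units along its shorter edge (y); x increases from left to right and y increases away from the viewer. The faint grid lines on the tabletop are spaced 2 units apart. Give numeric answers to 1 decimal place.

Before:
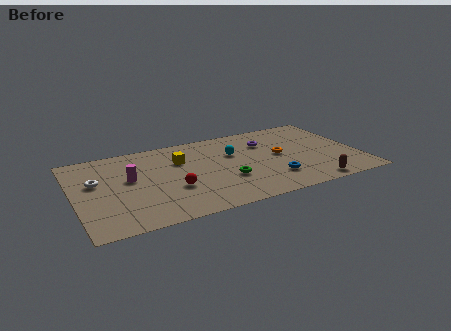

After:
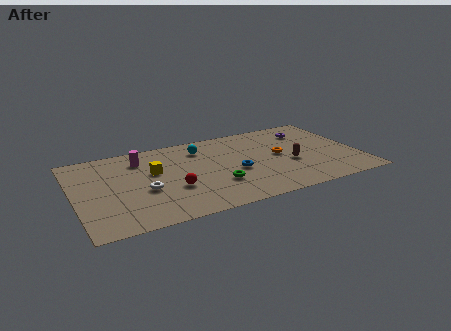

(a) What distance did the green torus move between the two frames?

0.7

From (8.6, 3.1) to (8.0, 2.8), the green torus covered √(0.6² + 0.3²) ≈ 0.7 units.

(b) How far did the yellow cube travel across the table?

1.7

The yellow cube moved from about (6.2, 6.1) to (4.6, 5.4), a distance of √(1.6² + 0.7²) ≈ 1.7.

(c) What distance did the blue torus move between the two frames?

2.5

The blue torus moved from about (11.2, 2.3) to (9.2, 3.8), a distance of √(2.0² + 1.5²) ≈ 2.5.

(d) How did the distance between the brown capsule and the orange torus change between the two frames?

-2.8

Before: roughly 4.0 units apart; after: 1.2. That's 2.8 units closer together.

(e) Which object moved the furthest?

the white torus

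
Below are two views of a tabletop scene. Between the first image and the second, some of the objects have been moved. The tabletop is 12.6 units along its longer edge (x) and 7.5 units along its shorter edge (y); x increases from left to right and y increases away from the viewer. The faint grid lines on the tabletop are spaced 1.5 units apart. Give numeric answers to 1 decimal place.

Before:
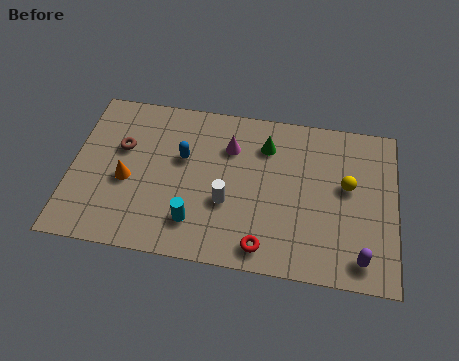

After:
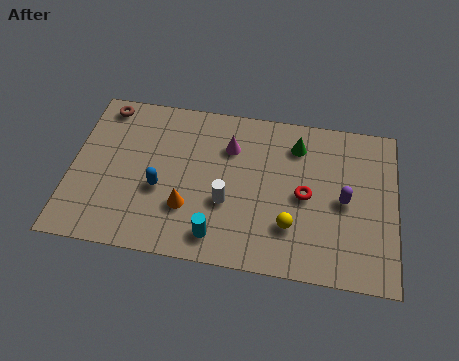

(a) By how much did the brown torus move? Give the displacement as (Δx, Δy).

(-0.8, 1.9)

From the two frames, the brown torus sits at roughly (1.9, 4.7) before and (1.1, 6.6) after.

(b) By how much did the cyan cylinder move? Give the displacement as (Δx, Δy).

(0.9, -0.5)

The cyan cylinder was at about (4.9, 1.7) and moved to about (5.8, 1.2).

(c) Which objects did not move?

the white cylinder and the magenta cone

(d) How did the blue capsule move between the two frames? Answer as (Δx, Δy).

(-0.8, -1.6)

From the two frames, the blue capsule sits at roughly (4.3, 4.6) before and (3.5, 3.0) after.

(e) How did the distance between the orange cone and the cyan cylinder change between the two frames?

-1.5

The distance was about 3.1 in the first image and 1.6 in the second, so they moved 1.5 units closer together.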